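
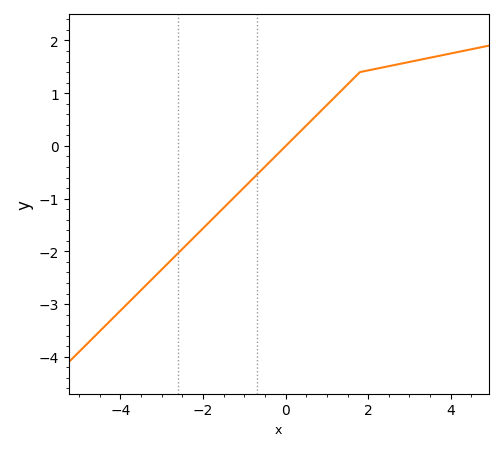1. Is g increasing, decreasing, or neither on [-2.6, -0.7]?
increasing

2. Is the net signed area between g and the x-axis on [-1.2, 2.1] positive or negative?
positive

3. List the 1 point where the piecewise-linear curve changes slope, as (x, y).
(1.8, 1.4)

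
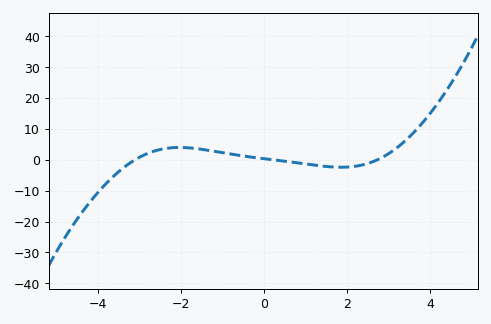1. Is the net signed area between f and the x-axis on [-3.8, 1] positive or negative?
positive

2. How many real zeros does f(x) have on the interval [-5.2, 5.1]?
3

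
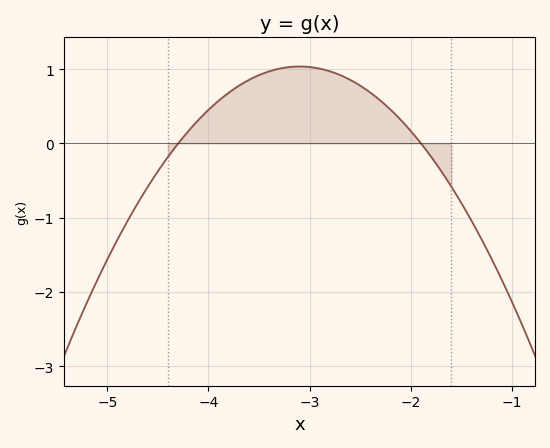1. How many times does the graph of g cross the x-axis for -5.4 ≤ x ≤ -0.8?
2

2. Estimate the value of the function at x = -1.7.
-0.4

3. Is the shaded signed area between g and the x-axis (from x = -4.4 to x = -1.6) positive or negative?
positive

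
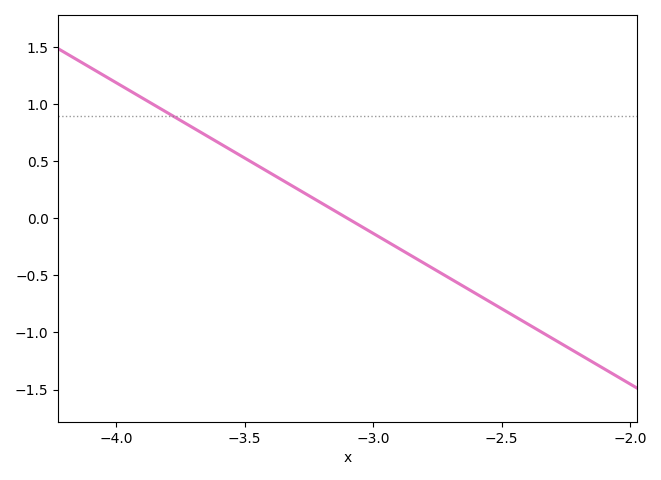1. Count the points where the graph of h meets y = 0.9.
1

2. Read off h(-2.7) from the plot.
-0.528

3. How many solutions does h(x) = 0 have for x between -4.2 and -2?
1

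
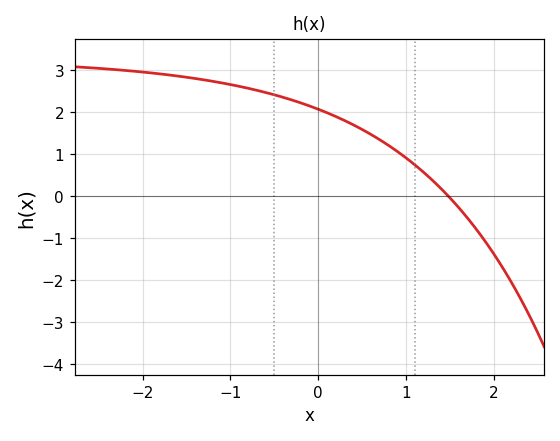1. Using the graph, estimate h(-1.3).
2.8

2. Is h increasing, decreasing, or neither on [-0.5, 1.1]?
decreasing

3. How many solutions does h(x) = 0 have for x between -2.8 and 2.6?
1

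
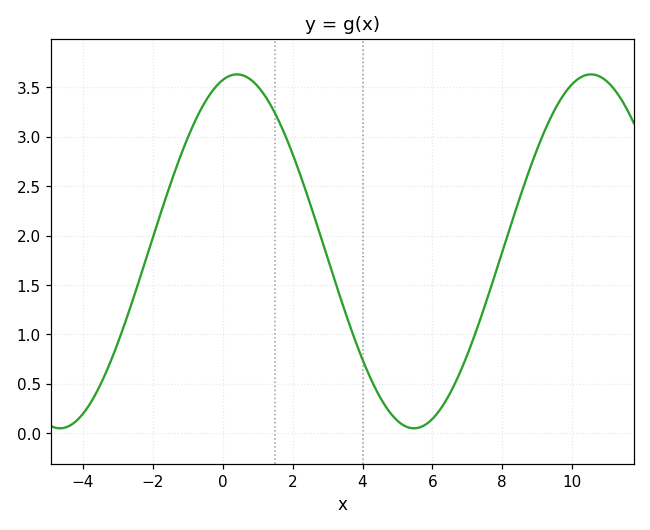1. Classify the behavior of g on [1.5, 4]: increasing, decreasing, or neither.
decreasing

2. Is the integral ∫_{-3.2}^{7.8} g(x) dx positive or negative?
positive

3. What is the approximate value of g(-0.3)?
3.45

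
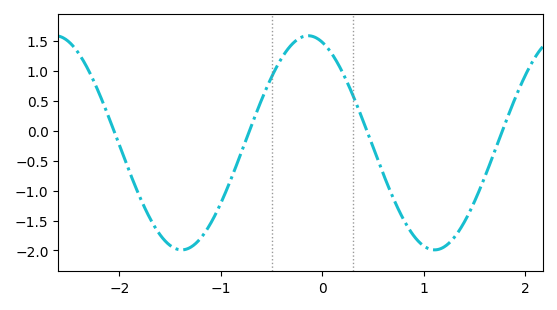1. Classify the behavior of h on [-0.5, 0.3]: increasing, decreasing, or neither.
neither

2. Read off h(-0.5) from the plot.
0.897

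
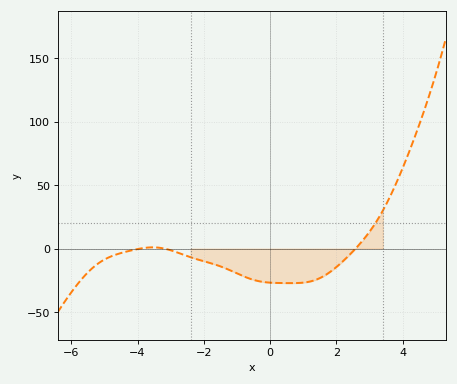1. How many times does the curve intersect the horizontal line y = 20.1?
1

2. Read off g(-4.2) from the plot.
0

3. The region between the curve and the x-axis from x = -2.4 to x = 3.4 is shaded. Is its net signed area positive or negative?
negative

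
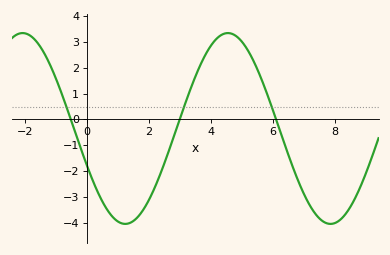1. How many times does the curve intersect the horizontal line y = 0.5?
3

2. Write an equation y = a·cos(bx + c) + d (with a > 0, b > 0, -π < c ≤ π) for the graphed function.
y = 3.69cos(0.95x + 2) - 0.35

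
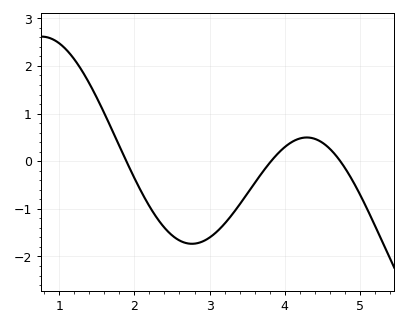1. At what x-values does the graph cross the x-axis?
1.9, 3.8, 4.7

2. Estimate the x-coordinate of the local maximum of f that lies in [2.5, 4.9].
4.3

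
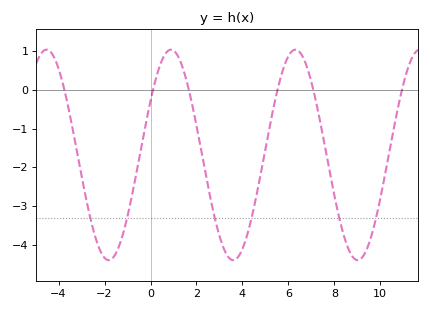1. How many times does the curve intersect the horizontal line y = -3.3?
6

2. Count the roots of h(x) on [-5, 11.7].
6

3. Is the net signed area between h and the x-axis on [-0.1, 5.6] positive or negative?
negative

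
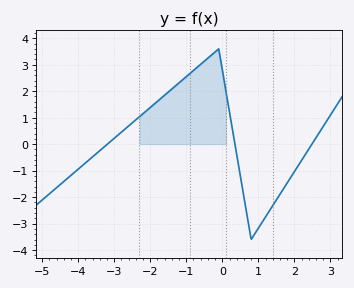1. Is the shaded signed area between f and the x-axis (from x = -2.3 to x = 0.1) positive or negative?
positive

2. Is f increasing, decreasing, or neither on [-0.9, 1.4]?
neither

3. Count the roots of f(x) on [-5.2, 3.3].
3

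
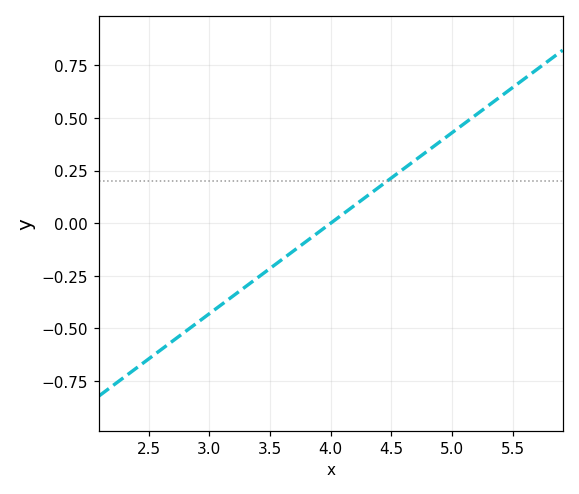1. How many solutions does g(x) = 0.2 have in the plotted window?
1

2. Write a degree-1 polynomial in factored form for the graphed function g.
y = 0.43(x - 4)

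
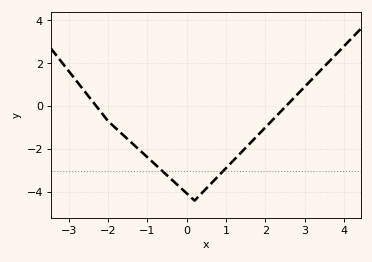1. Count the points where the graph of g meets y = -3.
2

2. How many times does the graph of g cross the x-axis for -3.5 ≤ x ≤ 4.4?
2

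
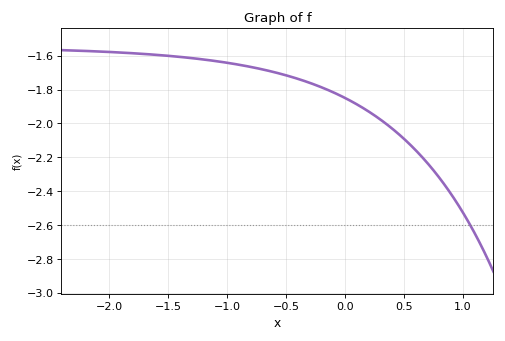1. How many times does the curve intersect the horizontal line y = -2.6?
1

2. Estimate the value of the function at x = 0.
-1.85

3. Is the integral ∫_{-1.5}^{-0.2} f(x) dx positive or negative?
negative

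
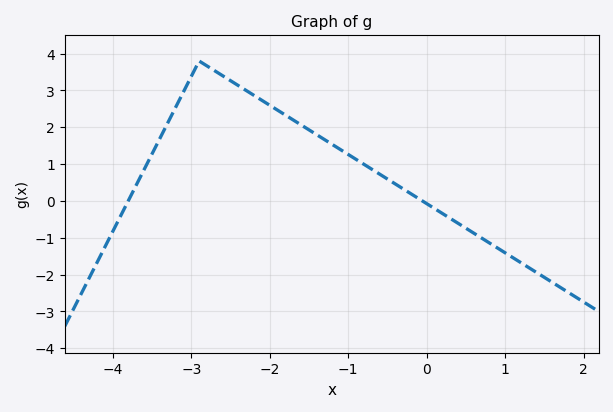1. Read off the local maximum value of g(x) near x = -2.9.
3.8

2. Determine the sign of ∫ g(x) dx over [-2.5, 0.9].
positive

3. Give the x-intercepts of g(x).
-3.8, -0.054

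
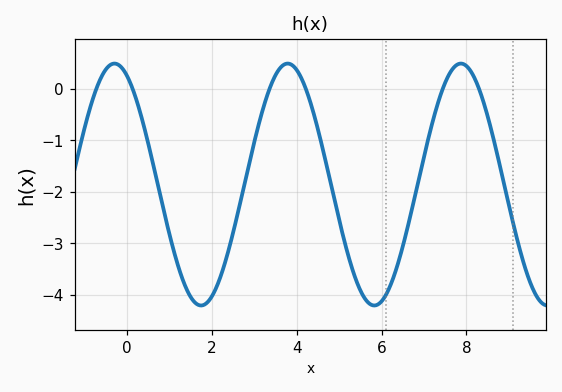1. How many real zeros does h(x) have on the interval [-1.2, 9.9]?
6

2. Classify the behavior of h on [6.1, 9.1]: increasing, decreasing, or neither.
neither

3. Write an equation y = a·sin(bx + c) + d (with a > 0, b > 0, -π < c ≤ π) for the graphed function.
y = 2.35sin(1.54x + 2.02) - 1.86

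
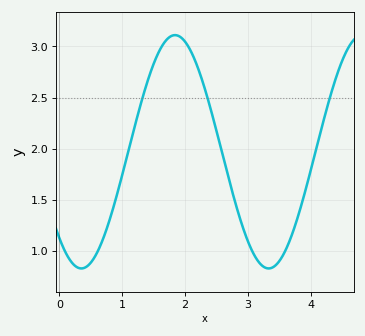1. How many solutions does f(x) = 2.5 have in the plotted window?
3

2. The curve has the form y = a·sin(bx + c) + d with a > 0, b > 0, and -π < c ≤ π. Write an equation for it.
y = 1.14sin(2.11x - 2.31) + 1.97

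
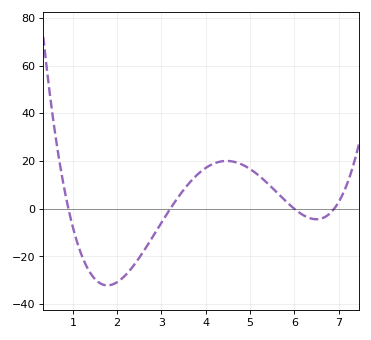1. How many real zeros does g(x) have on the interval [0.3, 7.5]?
4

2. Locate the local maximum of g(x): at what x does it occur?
4.47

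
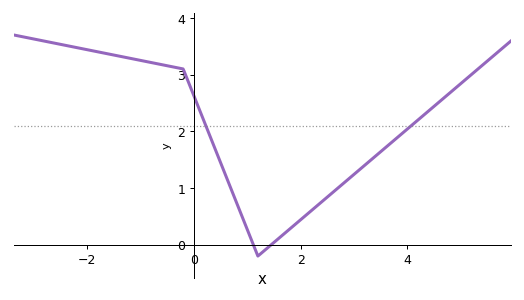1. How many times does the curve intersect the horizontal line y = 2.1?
2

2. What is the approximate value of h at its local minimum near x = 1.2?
-0.2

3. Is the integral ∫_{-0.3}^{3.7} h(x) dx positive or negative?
positive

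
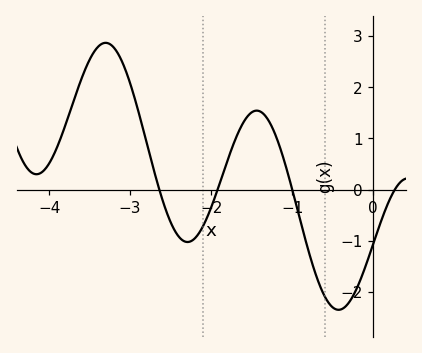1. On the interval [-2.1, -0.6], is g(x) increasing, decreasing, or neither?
neither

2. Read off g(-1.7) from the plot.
0.984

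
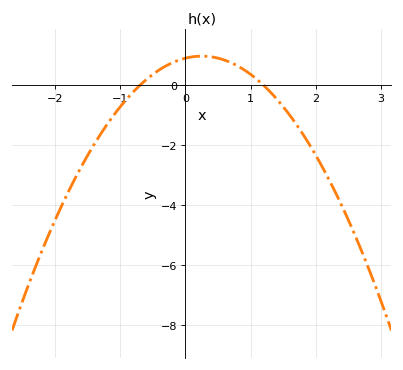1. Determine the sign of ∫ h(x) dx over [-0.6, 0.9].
positive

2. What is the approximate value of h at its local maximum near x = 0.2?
0.975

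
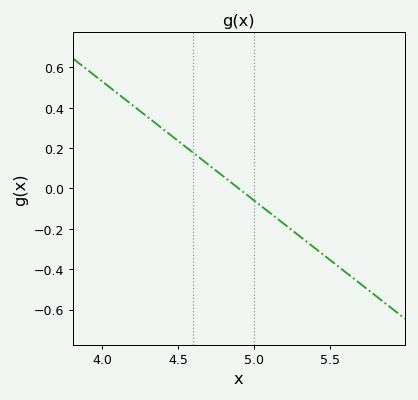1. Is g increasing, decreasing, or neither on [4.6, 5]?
decreasing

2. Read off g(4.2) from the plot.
0.42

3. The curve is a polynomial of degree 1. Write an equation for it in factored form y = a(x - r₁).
y = -0.59(x - 4.9)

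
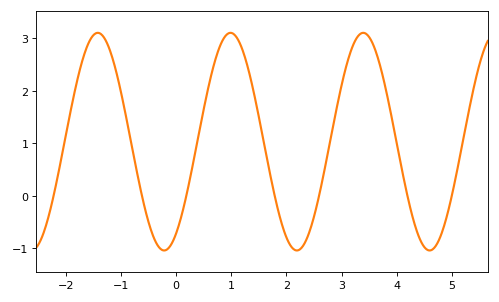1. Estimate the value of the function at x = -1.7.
2.6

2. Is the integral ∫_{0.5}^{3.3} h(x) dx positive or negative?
positive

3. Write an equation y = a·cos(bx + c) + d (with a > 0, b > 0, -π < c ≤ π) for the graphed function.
y = 2.07cos(2.6x - 2.6) + 1.03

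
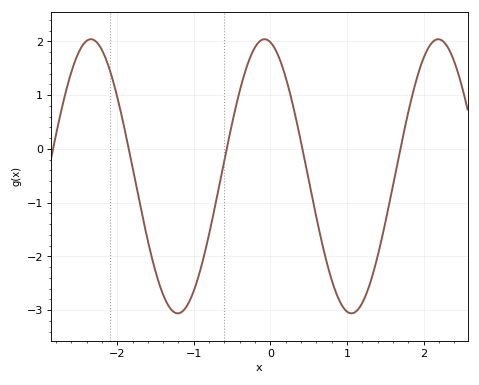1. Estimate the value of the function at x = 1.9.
1.2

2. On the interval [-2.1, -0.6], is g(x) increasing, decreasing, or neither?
neither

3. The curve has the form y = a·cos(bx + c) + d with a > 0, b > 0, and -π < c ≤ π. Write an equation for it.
y = 2.55cos(2.8x + 0.21) - 0.51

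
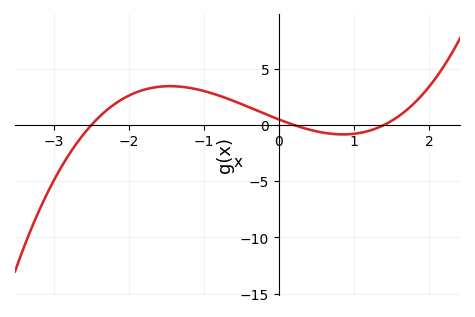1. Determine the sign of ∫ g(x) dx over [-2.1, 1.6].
positive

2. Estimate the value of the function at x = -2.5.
0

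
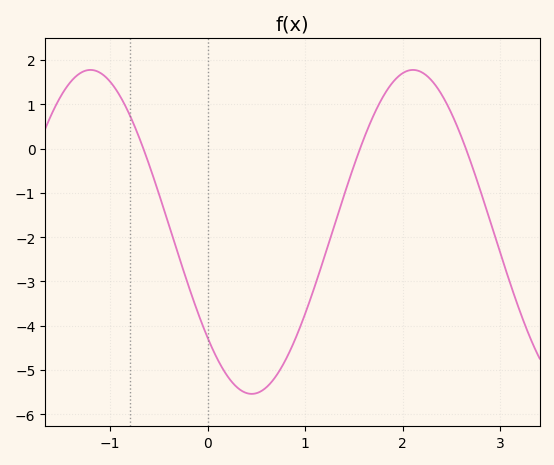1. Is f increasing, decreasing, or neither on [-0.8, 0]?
decreasing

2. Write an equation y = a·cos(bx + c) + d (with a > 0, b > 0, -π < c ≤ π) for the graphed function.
y = 3.66cos(1.9x + 2.28) - 1.88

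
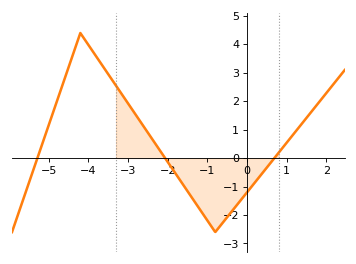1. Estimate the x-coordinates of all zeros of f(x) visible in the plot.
-5.2, -2, 0.6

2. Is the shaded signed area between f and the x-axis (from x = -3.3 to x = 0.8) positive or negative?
negative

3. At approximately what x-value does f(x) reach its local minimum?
-0.8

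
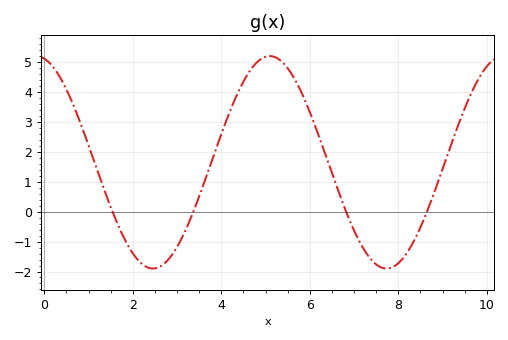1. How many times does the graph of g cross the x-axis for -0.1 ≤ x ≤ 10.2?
4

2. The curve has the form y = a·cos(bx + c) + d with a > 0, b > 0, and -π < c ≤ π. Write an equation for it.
y = 3.55cos(1.2x + 0.22) + 1.65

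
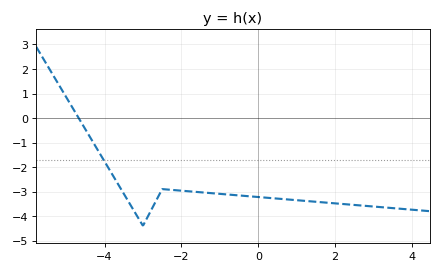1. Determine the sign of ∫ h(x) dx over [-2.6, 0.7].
negative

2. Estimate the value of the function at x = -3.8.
-2.3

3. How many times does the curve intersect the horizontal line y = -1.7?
1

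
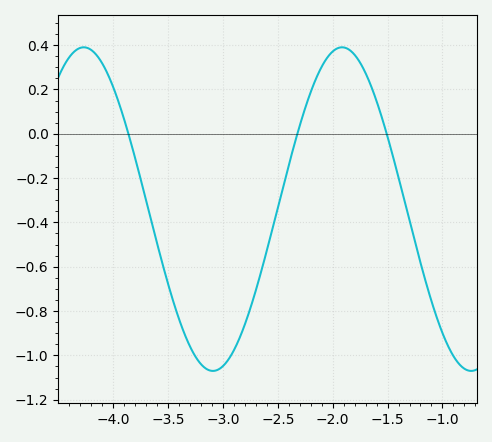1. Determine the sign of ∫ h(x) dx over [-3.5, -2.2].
negative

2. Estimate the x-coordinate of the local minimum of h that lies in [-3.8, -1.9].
-3.09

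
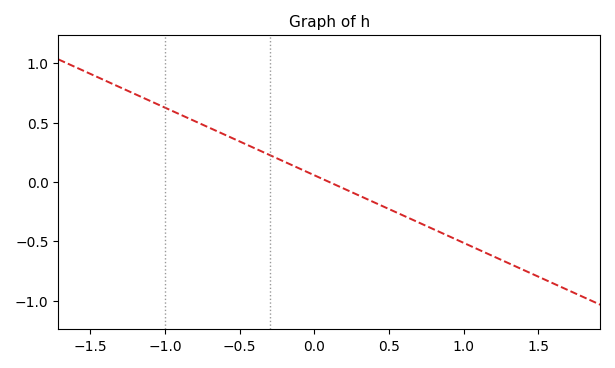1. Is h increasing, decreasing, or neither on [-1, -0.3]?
decreasing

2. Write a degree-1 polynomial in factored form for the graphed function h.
y = -0.57(x - 0.1)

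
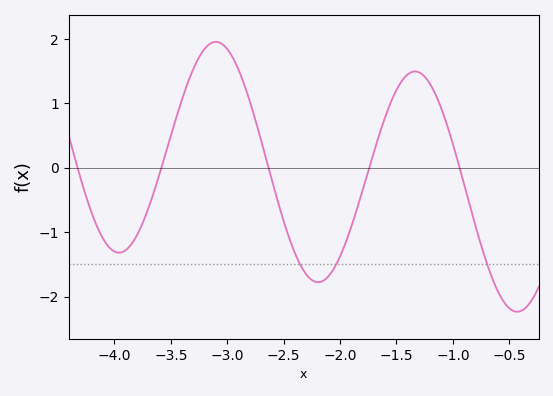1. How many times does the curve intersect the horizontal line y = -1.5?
3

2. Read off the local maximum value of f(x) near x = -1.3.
1.5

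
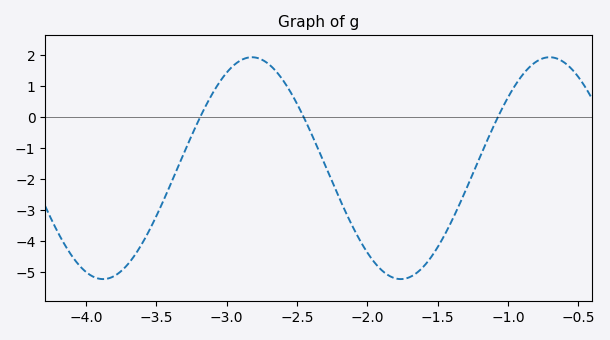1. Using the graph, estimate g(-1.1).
-0.3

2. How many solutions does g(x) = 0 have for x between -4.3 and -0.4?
3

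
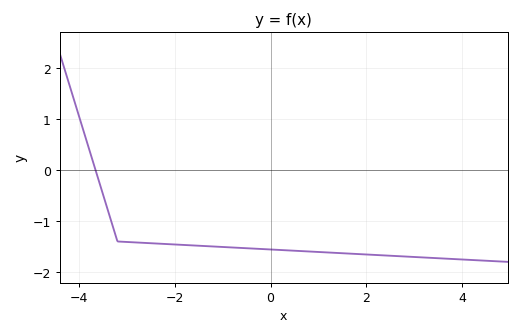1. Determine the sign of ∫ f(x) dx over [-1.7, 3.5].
negative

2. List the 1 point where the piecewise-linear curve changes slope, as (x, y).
(-3.2, -1.4)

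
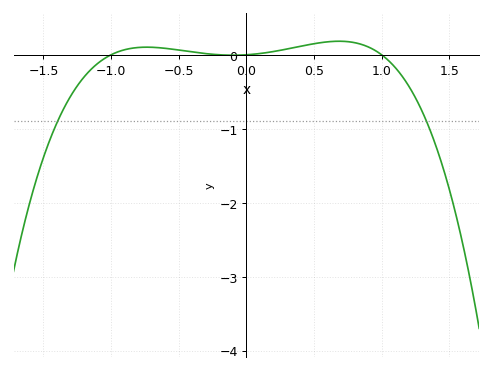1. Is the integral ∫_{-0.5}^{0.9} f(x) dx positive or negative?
positive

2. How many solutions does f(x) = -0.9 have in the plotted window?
2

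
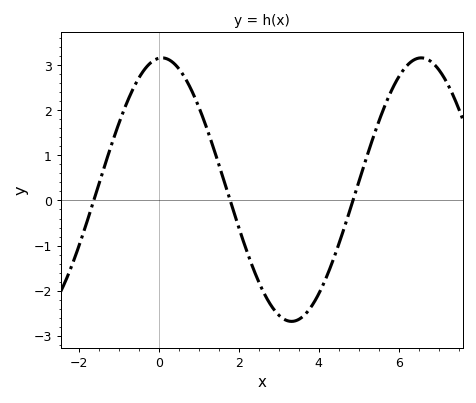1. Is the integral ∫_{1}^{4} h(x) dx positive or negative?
negative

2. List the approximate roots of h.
-1.62, 1.79, 4.86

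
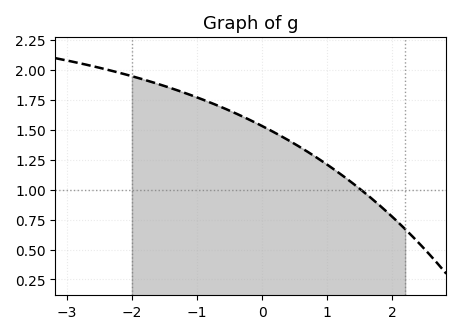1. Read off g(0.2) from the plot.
1.45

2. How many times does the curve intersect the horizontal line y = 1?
1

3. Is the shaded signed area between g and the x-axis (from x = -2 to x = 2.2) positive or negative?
positive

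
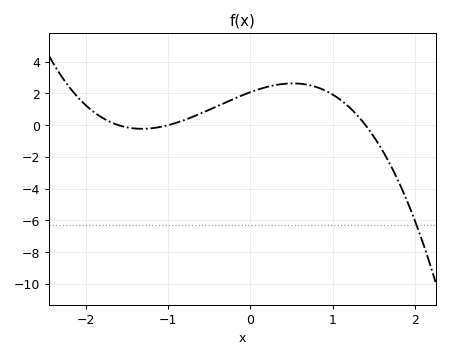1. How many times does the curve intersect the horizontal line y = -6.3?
1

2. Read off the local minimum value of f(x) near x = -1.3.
-0.2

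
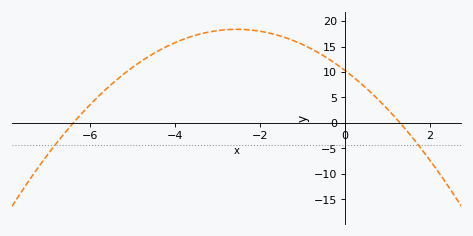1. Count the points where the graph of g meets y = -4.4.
2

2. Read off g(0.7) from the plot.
5.28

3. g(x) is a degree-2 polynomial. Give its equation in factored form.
y = -1.24(x + 6.4)(x - 1.3)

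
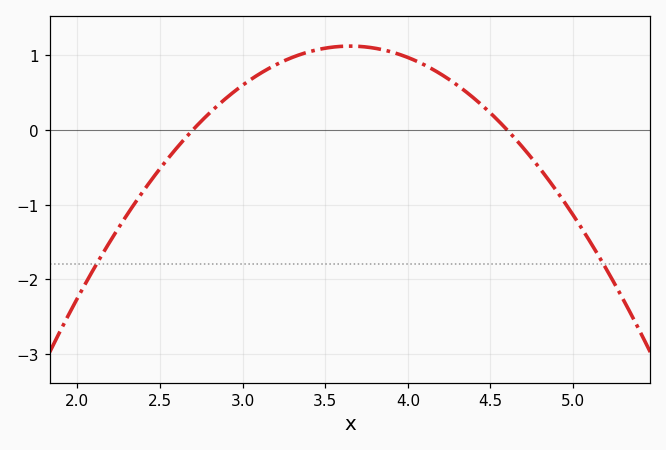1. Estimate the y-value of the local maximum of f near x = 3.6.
1.1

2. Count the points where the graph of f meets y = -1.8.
2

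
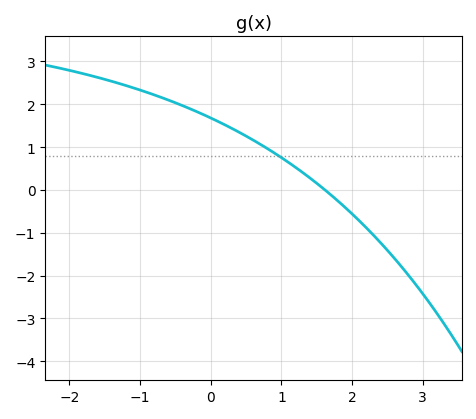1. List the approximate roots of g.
1.62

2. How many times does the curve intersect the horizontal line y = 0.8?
1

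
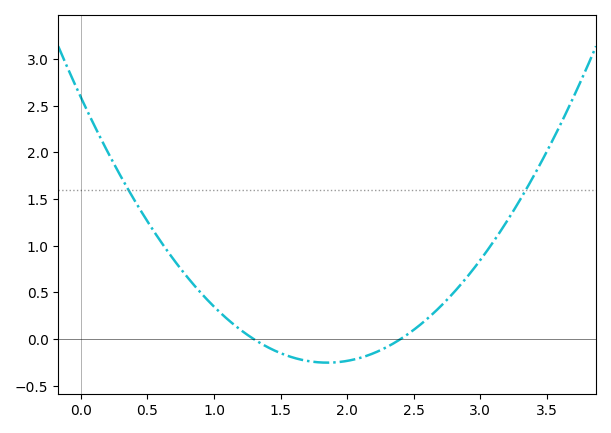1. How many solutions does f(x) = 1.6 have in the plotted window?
2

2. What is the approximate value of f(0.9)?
0.5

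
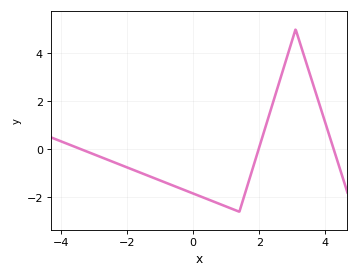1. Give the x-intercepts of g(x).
-3.39, 1.98, 4.25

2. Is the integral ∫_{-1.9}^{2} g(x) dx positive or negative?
negative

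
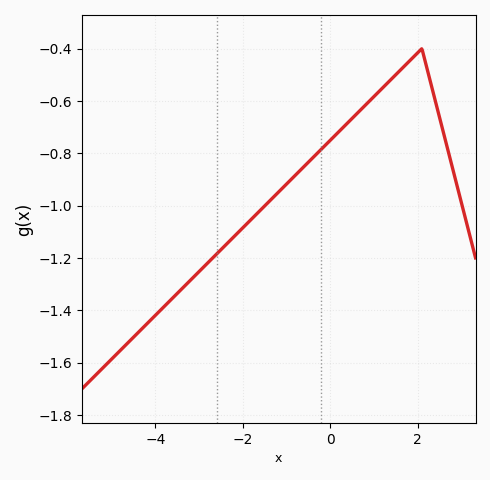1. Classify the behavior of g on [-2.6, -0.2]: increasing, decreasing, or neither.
increasing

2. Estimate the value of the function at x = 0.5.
-0.667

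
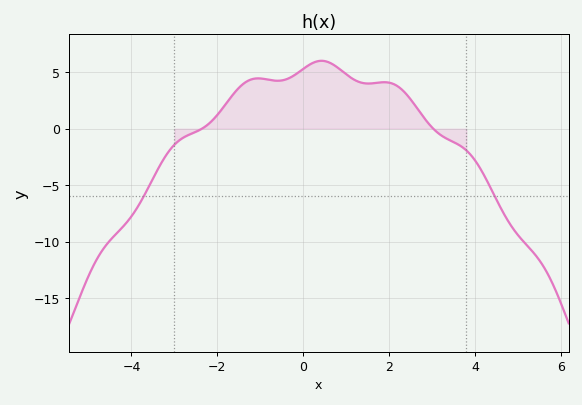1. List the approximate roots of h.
-2.4, 3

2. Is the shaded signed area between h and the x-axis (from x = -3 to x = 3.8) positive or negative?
positive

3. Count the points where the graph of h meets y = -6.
2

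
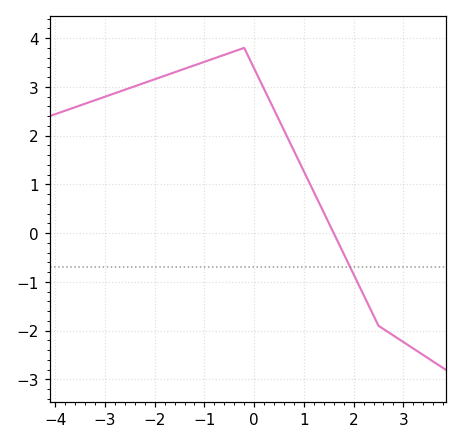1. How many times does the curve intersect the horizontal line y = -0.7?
1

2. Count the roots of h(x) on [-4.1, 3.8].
1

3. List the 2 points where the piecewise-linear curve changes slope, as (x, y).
(-0.2, 3.8); (2.5, -1.9)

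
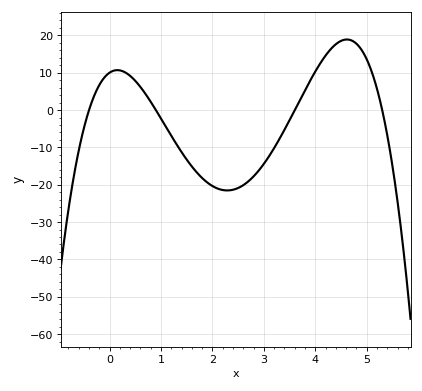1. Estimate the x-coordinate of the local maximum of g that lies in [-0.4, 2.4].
0.2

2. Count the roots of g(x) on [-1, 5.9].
4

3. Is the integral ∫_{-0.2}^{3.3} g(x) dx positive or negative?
negative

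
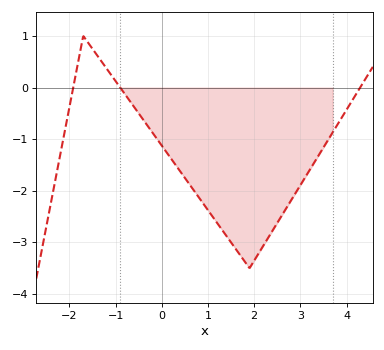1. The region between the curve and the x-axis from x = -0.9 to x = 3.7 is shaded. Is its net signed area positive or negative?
negative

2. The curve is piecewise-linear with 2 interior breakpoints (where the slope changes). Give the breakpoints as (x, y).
(-1.7, 1); (1.9, -3.5)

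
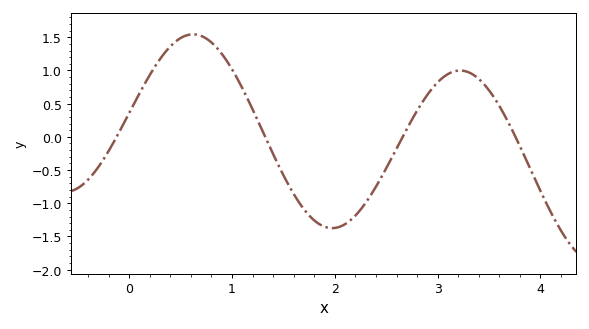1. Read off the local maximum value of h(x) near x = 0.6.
1.55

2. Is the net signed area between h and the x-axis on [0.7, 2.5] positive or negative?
negative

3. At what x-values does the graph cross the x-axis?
-0.1, 1.3, 2.7, 3.8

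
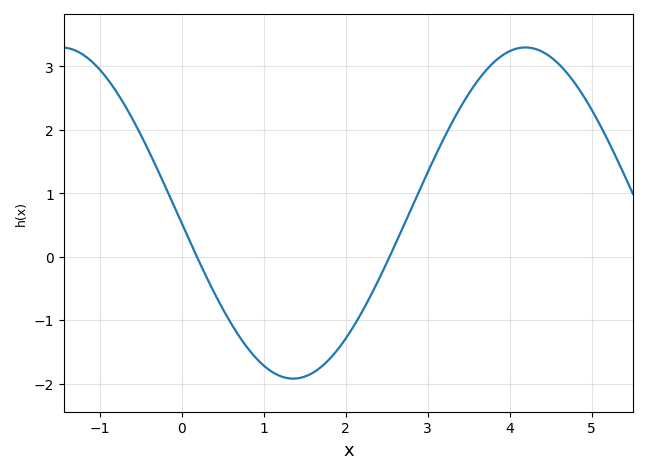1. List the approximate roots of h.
0.187, 2.54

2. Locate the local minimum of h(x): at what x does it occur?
1.36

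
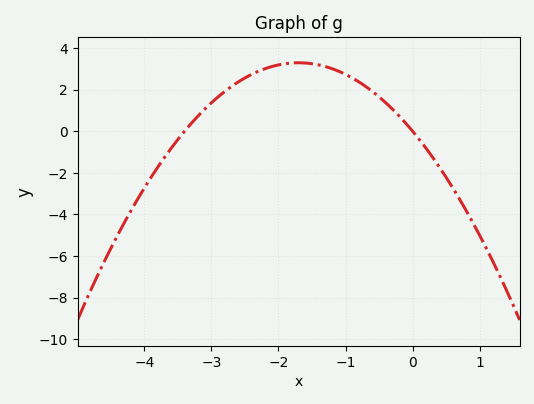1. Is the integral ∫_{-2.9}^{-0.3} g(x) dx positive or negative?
positive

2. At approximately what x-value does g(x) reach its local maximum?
-1.7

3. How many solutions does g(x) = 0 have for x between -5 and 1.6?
2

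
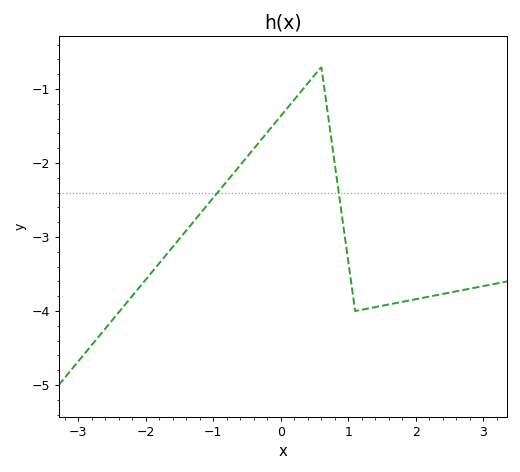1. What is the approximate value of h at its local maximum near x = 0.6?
-0.702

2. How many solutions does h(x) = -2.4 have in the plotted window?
2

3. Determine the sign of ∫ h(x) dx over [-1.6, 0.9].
negative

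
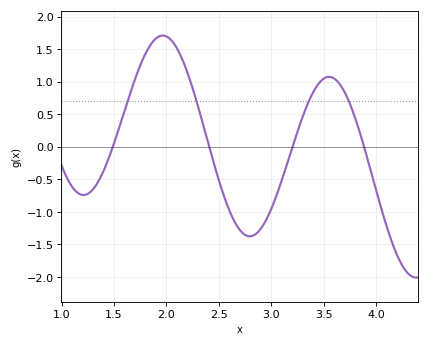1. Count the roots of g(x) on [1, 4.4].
4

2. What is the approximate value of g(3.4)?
0.85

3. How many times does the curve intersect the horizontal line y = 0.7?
4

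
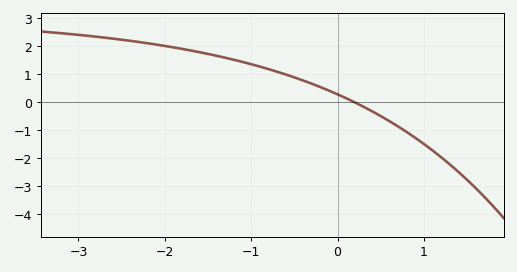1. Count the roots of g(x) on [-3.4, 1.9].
1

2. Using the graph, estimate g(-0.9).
1.3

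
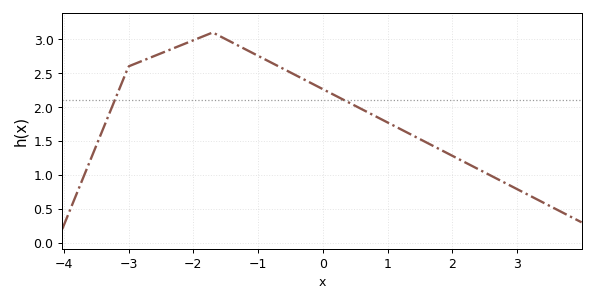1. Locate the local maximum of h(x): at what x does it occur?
-1.7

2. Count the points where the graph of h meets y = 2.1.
2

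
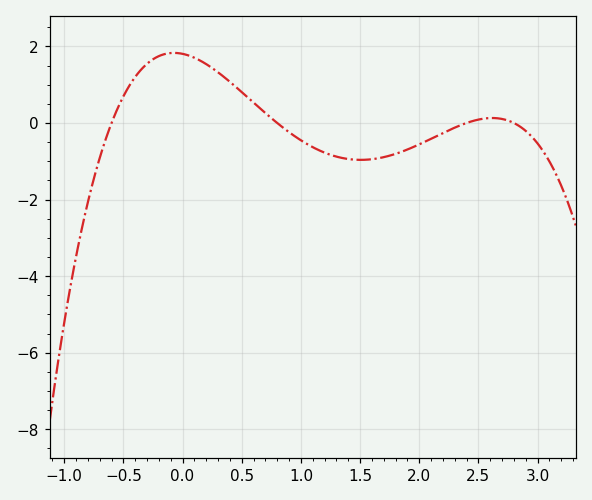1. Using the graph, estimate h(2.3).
-0.2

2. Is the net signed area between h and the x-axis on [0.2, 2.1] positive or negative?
negative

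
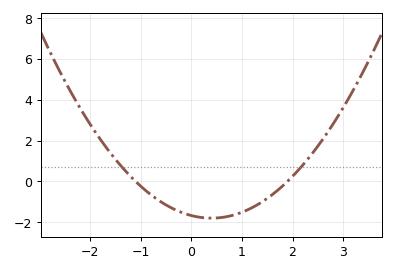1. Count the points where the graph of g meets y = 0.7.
2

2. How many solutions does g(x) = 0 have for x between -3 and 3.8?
2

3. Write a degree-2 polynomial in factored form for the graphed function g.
y = 0.8(x + 1.1)(x - 1.9)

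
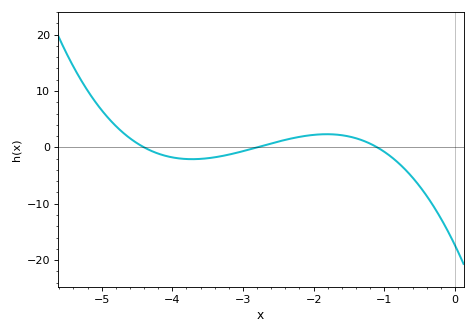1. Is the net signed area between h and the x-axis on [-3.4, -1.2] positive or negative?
positive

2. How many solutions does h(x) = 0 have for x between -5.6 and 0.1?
3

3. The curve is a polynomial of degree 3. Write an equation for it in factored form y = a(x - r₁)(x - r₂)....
y = -1.28(x + 4.4)(x + 2.8)(x + 1.1)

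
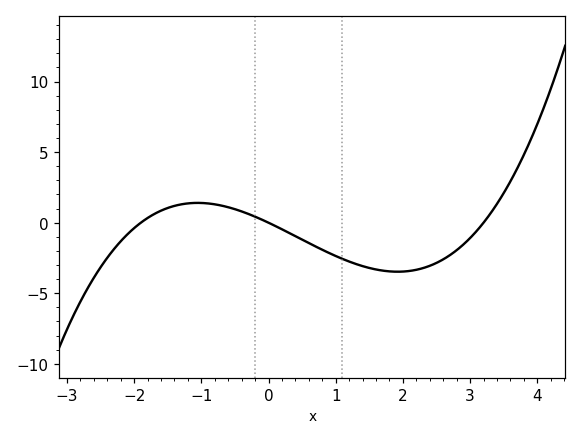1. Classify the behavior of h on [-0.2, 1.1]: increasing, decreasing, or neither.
decreasing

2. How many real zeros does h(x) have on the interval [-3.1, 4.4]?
3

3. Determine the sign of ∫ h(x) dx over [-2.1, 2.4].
negative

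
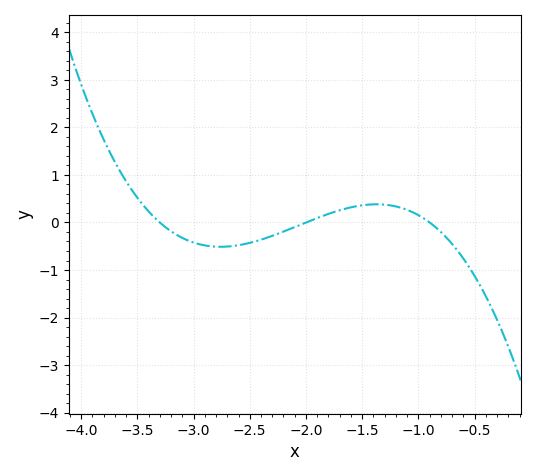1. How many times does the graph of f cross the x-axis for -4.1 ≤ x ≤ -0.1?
3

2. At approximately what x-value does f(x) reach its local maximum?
-1.37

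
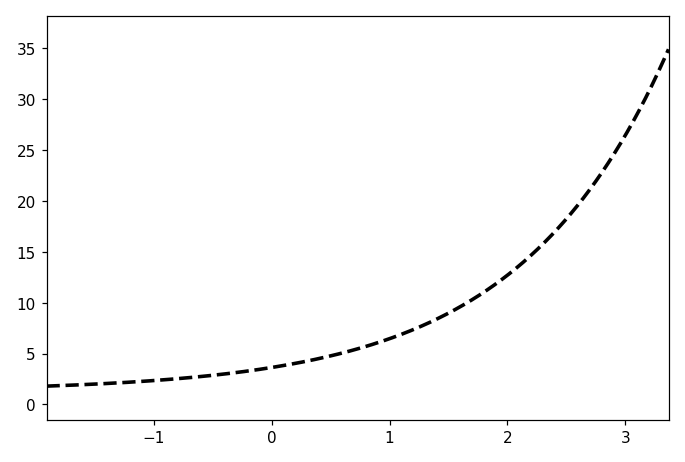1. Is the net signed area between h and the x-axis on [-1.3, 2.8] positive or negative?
positive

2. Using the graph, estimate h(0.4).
4.5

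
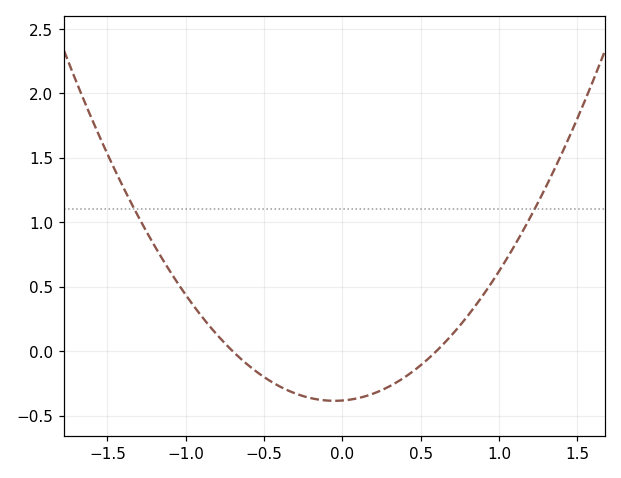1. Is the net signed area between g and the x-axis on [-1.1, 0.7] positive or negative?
negative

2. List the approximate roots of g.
-0.7, 0.6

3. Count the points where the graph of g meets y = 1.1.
2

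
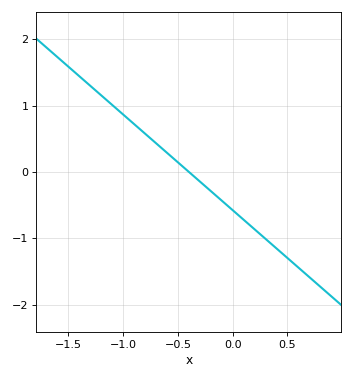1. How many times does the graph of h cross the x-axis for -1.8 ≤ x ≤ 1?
1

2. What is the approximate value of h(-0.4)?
0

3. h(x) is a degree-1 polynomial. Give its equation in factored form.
y = -1.44(x + 0.4)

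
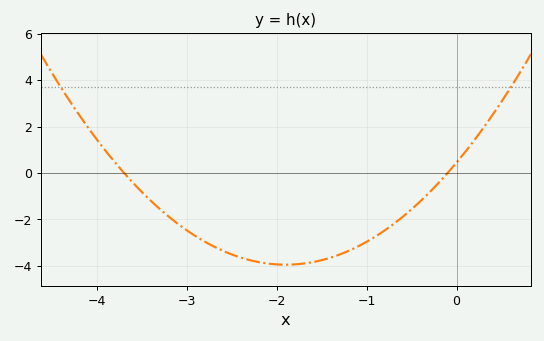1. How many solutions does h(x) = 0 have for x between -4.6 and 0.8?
2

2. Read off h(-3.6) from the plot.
-0.4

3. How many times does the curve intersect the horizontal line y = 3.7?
2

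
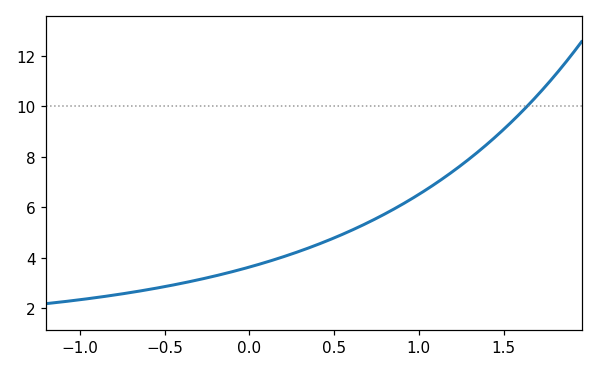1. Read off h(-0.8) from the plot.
2.52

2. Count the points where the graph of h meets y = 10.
1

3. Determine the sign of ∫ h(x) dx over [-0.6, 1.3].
positive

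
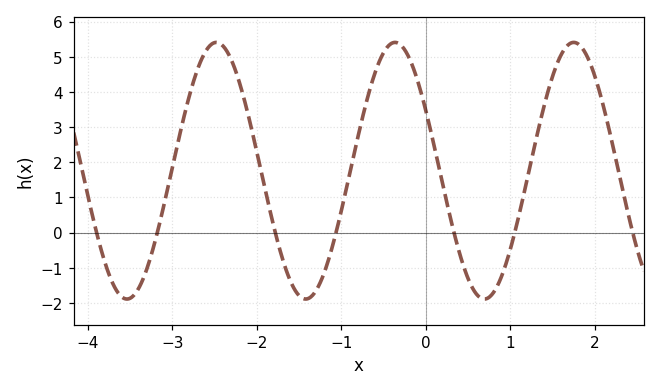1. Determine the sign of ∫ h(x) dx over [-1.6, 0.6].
positive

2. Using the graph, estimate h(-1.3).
-1.66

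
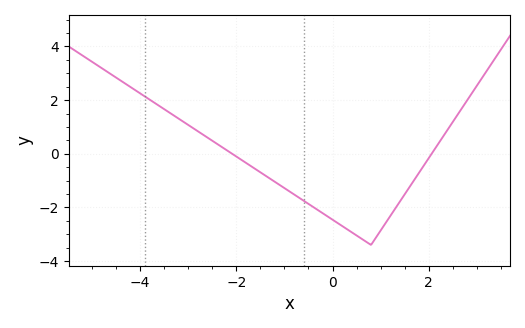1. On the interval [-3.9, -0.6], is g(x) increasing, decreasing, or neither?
decreasing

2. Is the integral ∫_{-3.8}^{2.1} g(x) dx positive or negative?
negative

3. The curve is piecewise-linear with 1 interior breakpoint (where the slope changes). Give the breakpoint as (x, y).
(0.8, -3.4)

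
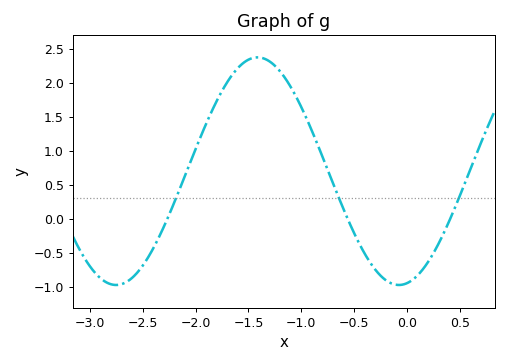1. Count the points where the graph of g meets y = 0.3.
3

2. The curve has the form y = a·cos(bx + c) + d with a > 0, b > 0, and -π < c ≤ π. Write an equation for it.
y = 1.67cos(2.4x - 3) + 0.7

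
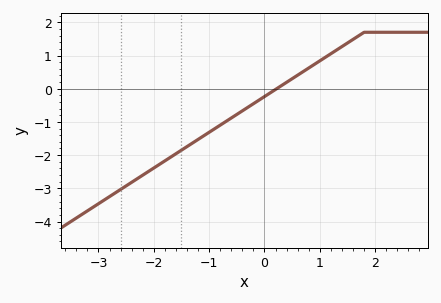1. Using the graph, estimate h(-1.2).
-1.53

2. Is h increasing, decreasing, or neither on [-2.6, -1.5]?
increasing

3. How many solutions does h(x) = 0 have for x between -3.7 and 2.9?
1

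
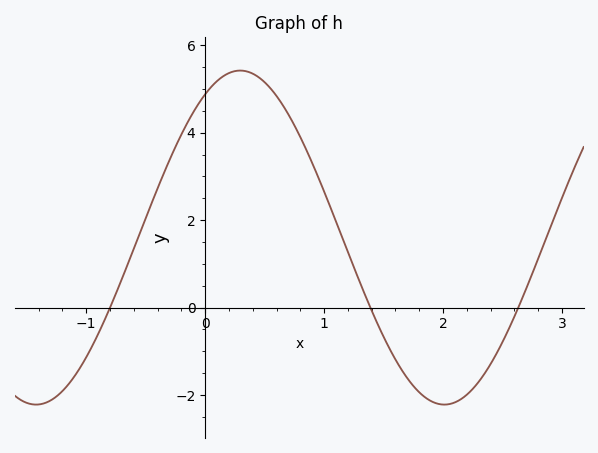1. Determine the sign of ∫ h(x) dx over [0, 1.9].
positive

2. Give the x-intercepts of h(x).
-0.8, 1.39, 2.63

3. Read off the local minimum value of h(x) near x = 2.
-2.22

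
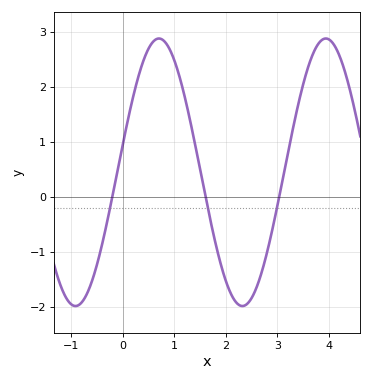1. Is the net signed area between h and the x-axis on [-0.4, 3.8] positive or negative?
positive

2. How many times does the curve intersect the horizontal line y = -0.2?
3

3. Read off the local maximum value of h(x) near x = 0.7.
2.9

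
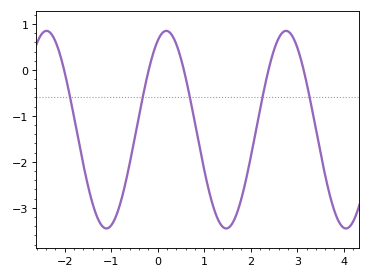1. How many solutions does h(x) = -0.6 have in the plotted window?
5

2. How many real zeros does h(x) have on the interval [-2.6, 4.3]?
5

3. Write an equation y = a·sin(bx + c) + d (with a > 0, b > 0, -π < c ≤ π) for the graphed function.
y = 2.15sin(2.4x + 1.1) - 1.3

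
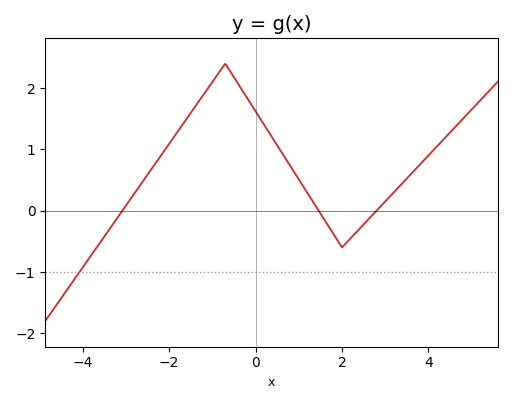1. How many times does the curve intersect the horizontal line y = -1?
1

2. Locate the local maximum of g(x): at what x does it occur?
-0.7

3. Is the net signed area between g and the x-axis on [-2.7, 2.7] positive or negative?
positive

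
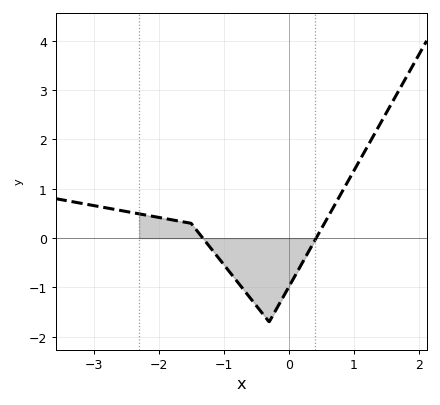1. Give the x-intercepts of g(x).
-1.3, 0.4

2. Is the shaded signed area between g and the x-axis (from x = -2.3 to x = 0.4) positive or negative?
negative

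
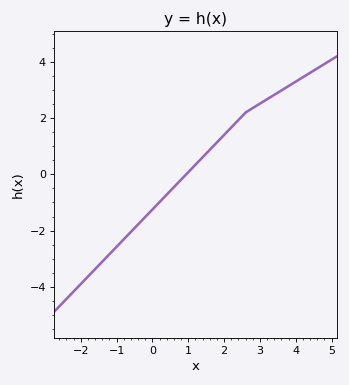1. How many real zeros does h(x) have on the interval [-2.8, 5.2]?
1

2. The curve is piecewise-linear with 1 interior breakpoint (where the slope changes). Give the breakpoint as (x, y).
(2.6, 2.2)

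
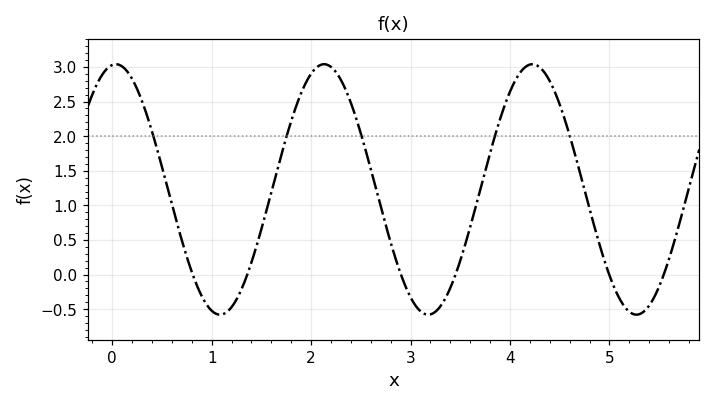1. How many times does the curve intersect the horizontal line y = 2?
5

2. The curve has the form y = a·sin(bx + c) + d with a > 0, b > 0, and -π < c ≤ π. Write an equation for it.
y = 1.81sin(3x + 1.46) + 1.23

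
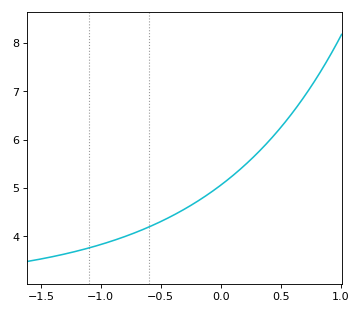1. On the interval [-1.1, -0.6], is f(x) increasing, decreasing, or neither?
increasing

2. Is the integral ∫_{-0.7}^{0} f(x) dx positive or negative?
positive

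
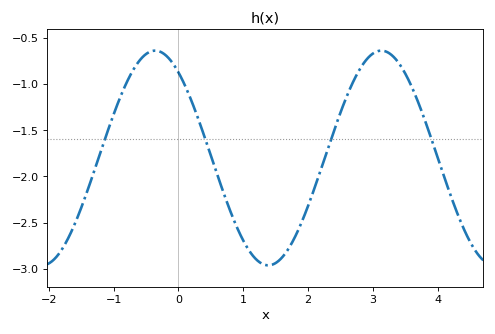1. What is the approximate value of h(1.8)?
-2.65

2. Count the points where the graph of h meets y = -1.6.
4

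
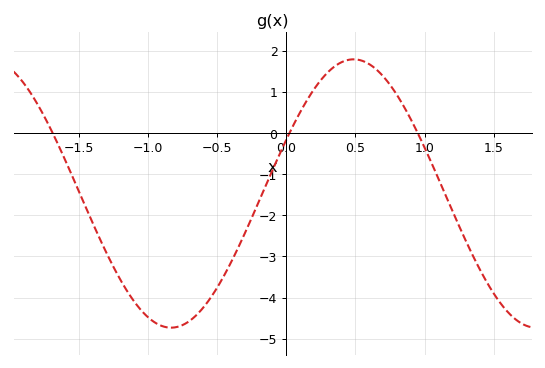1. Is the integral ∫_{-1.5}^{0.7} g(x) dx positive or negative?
negative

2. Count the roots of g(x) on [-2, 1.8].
3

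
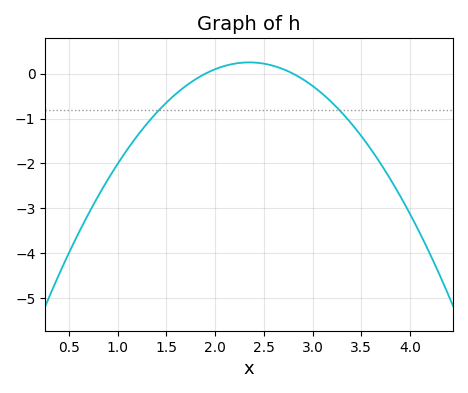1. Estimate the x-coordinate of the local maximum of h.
2.4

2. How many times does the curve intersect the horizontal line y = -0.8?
2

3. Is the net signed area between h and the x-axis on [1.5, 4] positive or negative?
negative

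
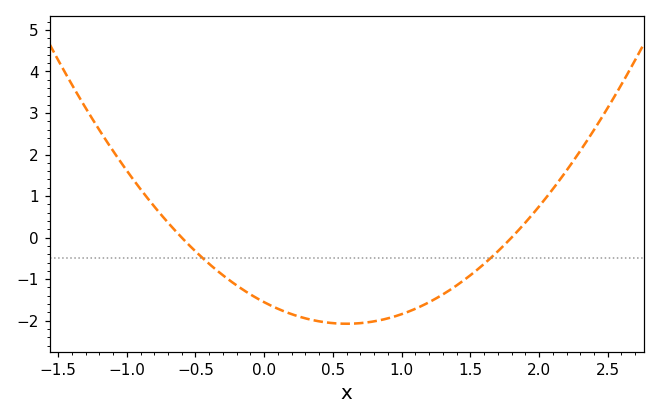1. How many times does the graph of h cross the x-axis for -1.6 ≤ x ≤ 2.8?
2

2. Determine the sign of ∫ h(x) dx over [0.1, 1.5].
negative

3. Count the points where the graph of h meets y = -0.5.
2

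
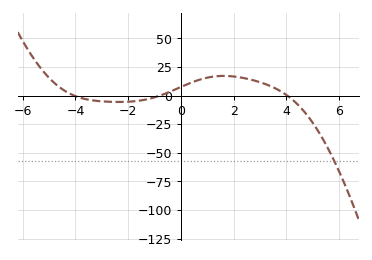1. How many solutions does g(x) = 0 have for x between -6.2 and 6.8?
3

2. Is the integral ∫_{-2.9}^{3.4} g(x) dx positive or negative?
positive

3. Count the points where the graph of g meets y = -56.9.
1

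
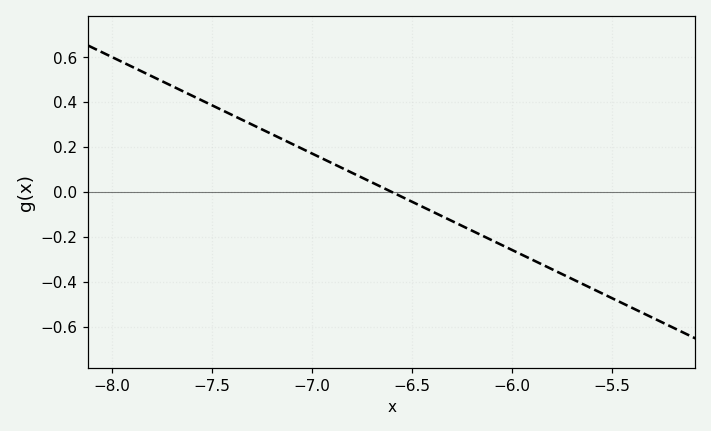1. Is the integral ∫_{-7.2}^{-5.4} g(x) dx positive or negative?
negative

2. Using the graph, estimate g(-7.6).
0.44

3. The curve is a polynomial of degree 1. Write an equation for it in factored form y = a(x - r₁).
y = -0.43(x + 6.6)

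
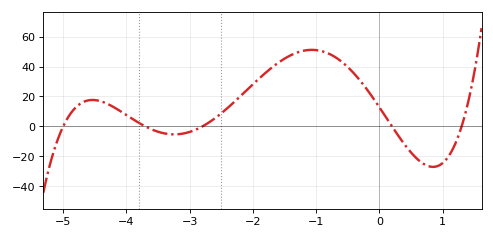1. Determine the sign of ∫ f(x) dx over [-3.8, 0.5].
positive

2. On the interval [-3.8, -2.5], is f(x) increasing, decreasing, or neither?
neither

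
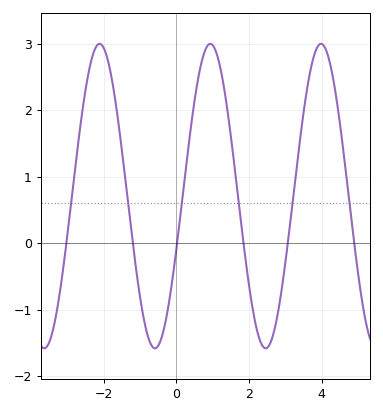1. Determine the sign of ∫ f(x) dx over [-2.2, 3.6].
positive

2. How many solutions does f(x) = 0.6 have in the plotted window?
6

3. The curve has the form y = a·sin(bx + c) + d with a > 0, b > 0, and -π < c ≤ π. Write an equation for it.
y = 2.29sin(2.06x - 0.352) + 0.71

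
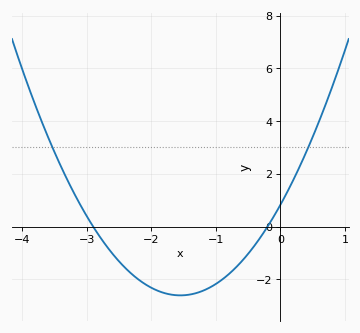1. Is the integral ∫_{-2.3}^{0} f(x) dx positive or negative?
negative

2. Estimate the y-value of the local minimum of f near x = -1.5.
-2.61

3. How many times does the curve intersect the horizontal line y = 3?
2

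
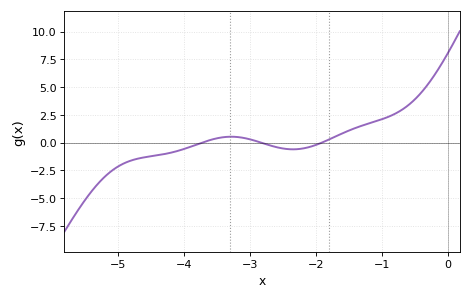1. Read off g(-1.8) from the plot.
0.278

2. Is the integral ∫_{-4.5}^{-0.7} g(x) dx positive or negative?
positive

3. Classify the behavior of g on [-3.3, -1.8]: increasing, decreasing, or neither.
neither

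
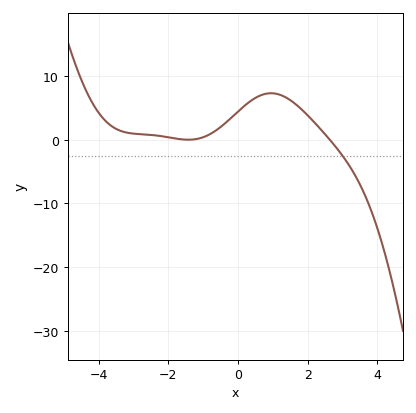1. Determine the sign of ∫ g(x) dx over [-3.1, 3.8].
positive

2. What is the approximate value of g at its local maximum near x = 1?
7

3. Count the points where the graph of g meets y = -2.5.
1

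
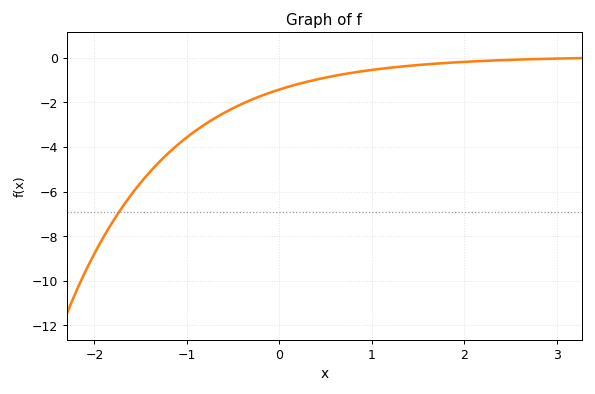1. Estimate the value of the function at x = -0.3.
-1.8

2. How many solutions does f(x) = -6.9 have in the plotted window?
1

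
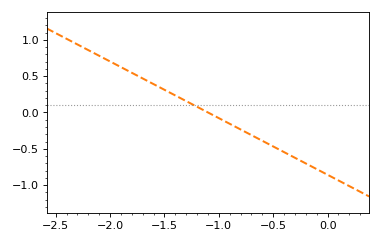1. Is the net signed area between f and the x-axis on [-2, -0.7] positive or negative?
positive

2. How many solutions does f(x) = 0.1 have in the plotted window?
1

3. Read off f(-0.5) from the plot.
-0.468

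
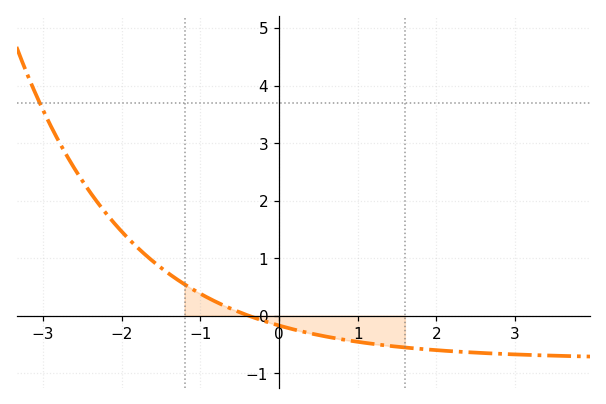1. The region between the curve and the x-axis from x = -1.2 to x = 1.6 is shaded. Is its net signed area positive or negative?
negative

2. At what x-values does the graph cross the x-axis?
-0.4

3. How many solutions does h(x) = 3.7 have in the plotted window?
1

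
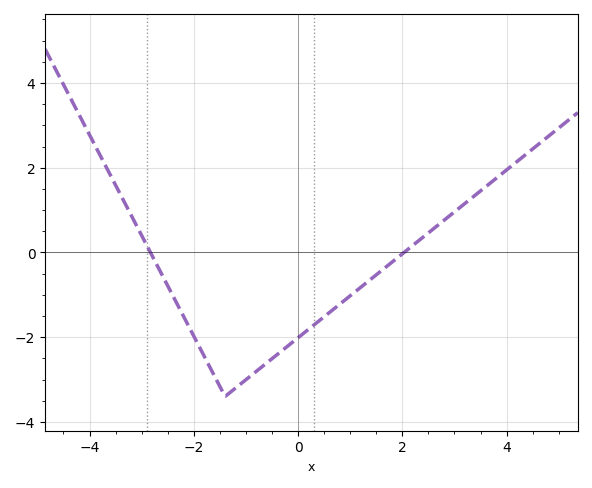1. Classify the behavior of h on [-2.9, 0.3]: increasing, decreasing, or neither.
neither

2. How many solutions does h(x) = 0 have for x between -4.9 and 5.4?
2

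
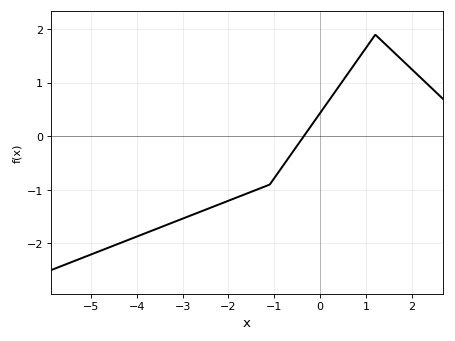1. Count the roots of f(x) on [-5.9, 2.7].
1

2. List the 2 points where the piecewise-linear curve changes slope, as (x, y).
(-1.1, -0.9); (1.2, 1.9)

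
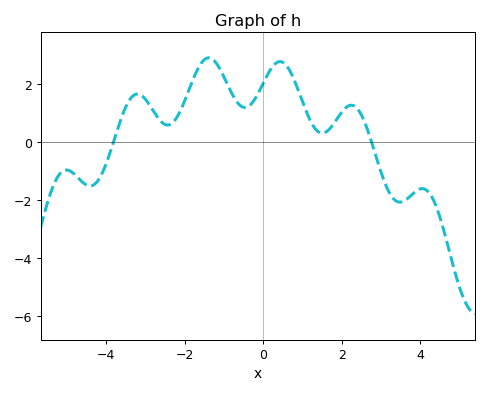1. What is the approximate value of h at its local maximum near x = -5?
-0.962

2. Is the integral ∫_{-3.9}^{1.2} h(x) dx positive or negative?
positive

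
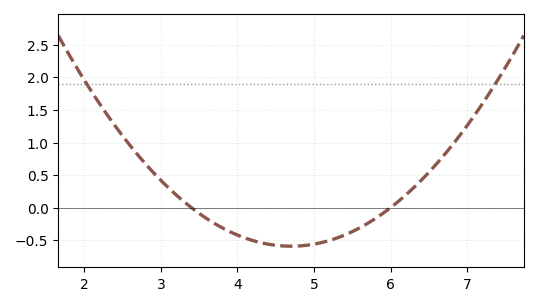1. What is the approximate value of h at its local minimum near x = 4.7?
-0.6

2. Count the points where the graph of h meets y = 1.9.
2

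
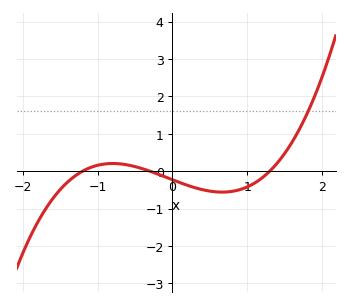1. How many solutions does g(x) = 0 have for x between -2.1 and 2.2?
3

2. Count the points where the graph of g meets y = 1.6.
1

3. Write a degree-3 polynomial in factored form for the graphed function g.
y = 0.49(x + 1.2)(x + 0.3)(x - 1.3)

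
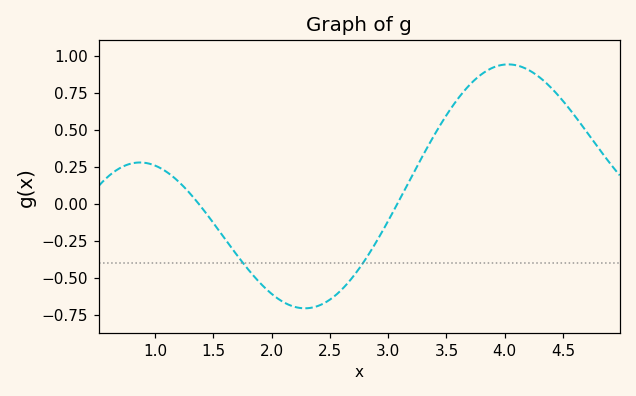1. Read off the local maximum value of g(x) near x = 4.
0.941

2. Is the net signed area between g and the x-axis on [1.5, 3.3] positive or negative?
negative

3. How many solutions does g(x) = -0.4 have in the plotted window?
2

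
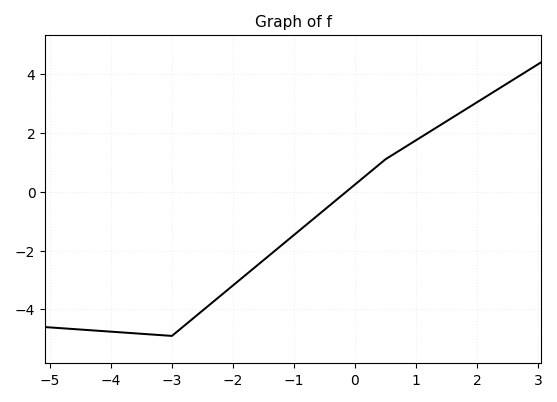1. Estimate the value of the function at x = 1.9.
3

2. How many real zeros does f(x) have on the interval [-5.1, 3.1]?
1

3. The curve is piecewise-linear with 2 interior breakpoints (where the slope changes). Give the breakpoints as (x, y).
(-3, -4.9); (0.5, 1.1)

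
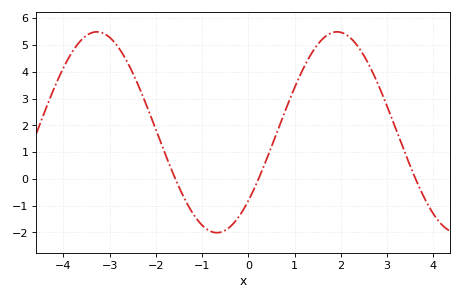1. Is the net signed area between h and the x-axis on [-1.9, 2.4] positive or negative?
positive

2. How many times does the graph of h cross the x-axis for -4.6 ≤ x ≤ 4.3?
3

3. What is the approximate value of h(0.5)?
1.2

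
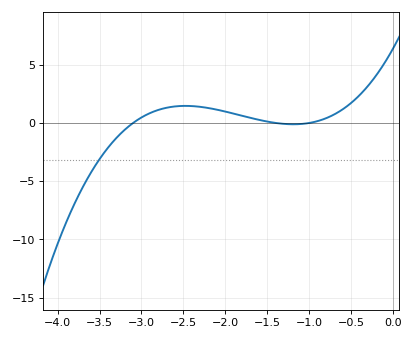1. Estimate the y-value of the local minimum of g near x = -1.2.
-0.113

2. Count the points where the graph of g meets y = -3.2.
1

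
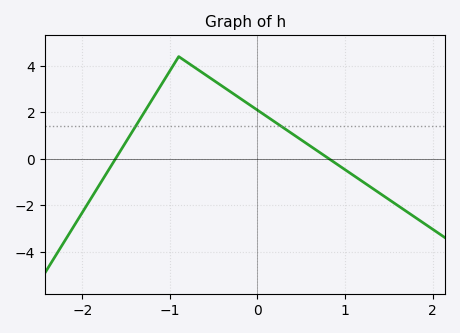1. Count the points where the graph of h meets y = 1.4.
2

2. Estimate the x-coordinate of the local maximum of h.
-0.899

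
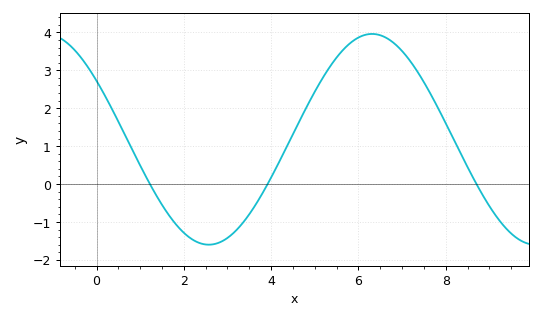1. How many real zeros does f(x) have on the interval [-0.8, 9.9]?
3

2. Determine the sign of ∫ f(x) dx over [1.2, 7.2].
positive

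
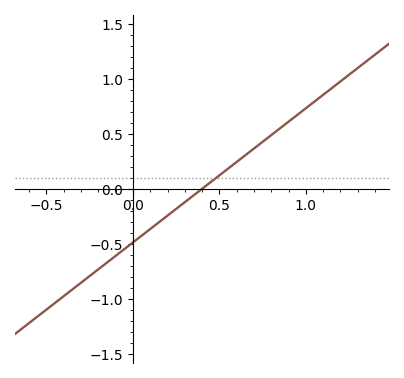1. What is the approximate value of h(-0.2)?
-0.732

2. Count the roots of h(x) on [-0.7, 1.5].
1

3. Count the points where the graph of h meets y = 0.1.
1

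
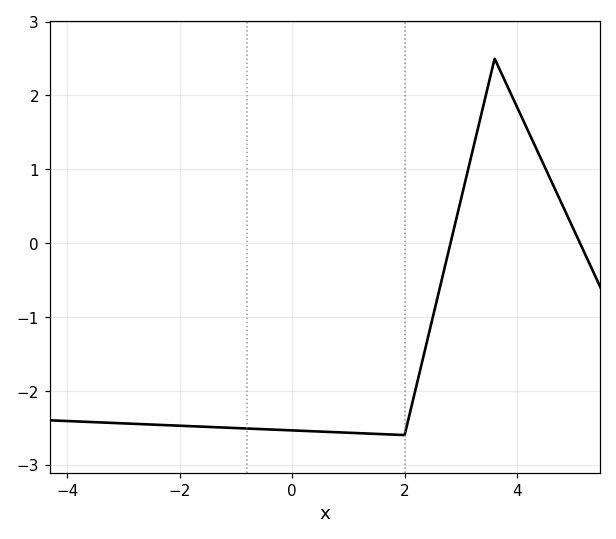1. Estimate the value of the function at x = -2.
-2.47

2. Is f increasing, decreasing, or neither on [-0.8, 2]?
decreasing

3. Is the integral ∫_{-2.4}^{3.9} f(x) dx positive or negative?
negative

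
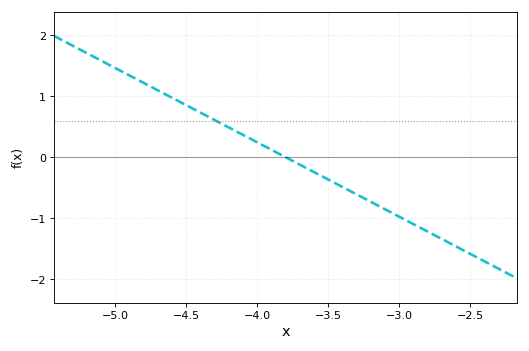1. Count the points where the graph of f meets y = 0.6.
1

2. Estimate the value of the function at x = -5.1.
1.6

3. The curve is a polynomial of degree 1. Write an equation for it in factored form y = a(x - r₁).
y = -1.22(x + 3.8)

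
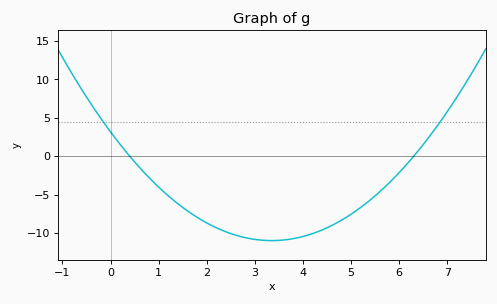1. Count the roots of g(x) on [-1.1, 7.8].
2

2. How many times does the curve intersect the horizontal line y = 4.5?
2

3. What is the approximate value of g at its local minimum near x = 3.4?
-11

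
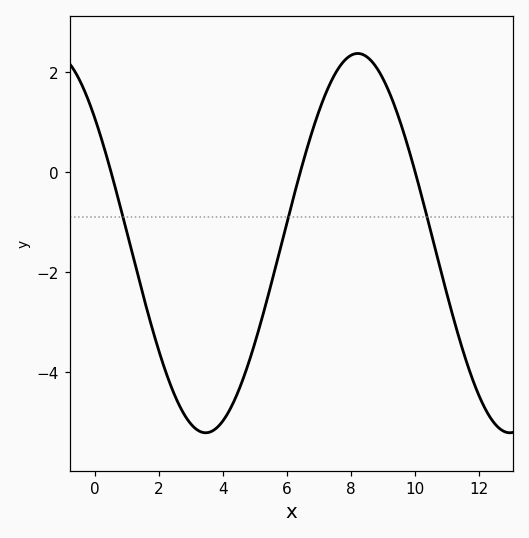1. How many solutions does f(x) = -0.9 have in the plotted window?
3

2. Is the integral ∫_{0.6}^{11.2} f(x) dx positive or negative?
negative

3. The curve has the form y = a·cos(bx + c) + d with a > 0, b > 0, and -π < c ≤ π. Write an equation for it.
y = 3.79cos(0.66x + 0.86) - 1.42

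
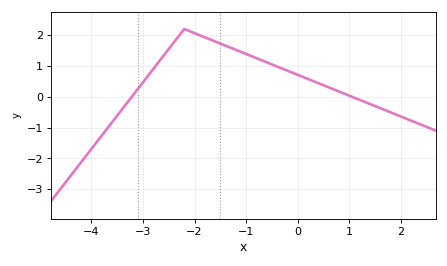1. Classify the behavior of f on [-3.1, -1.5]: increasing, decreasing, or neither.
neither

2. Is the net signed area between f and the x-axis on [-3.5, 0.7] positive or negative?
positive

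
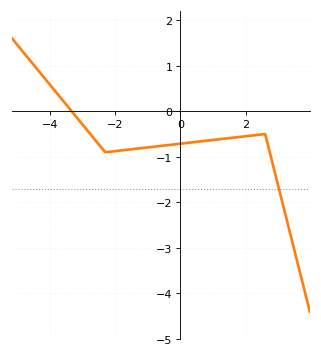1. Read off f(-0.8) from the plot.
-0.778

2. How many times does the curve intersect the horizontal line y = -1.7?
1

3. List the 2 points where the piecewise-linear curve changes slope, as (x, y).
(-2.3, -0.9); (2.6, -0.5)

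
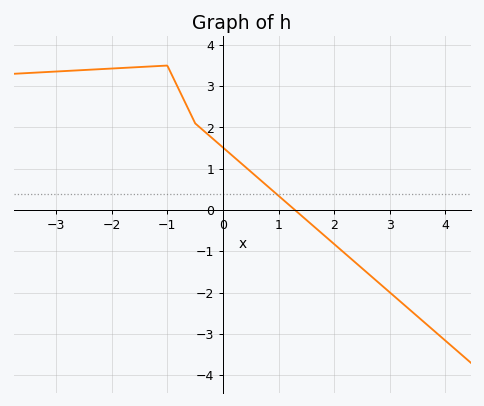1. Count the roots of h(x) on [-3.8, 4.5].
1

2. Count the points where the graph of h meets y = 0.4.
1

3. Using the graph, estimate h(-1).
3.5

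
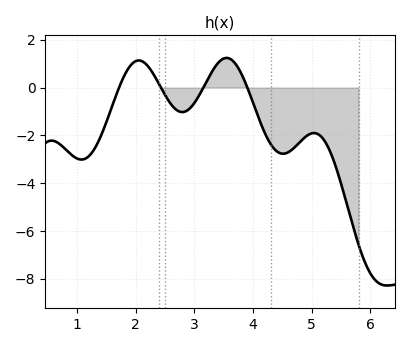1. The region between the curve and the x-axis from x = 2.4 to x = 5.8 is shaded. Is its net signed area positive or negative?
negative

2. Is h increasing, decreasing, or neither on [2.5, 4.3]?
neither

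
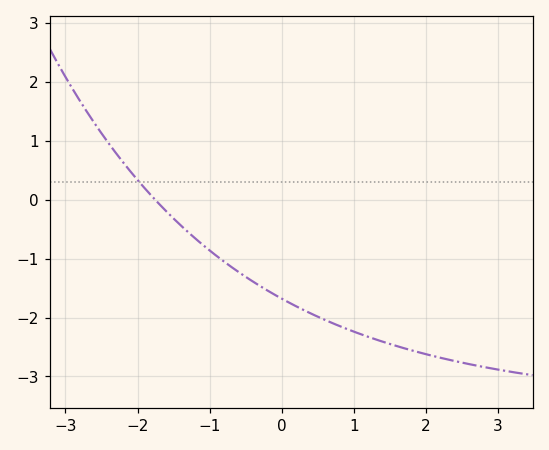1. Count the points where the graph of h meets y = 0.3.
1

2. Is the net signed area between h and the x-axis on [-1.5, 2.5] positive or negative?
negative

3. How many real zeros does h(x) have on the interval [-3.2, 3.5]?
1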